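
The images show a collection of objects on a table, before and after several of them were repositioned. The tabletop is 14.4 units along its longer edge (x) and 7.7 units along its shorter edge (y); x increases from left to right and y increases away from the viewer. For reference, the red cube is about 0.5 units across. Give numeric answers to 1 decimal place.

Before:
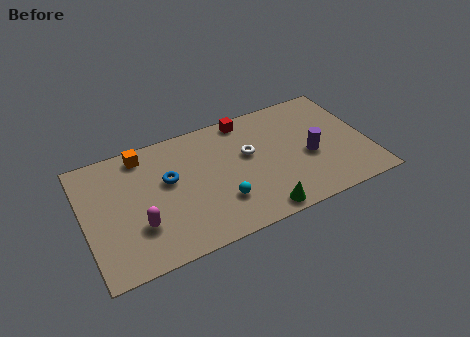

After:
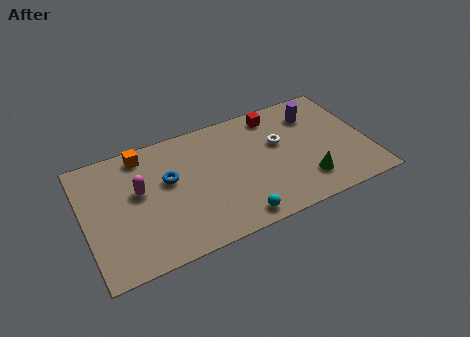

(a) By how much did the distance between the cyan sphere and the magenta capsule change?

+1.7

They were about 4.1 units apart before and 5.8 after — 1.7 units further apart.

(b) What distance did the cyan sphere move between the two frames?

1.4

From (6.7, 2.2) to (7.3, 0.9), the cyan sphere covered √(0.6² + 1.3²) ≈ 1.4 units.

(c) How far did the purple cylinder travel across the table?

2.7

The purple cylinder moved from about (11.4, 3.3) to (12.0, 5.9), a distance of √(0.6² + 2.6²) ≈ 2.7.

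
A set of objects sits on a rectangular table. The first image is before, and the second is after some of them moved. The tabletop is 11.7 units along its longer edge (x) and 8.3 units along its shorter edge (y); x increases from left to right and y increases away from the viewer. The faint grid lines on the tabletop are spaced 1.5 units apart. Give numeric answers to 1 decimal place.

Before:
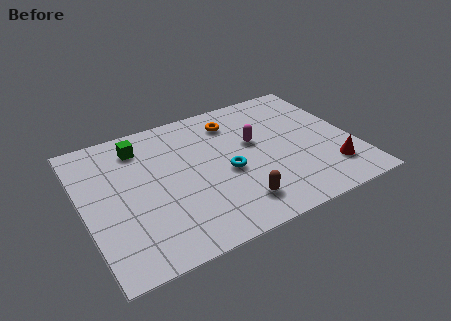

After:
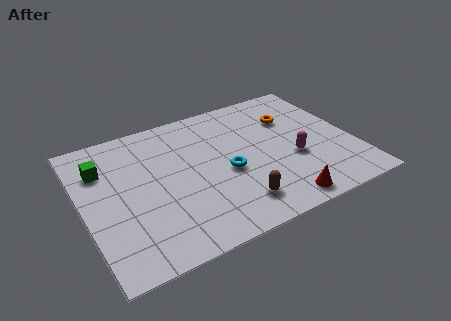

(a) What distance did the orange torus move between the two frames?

2.6

The orange torus moved from about (6.8, 6.6) to (9.3, 5.8), a distance of √(2.5² + 0.8²) ≈ 2.6.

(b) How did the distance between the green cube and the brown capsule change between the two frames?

+0.6

They were about 6.2 units apart before and 6.8 after — 0.6 units further apart.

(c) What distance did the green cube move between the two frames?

1.8

The green cube moved from about (2.7, 6.7) to (1.0, 6.0), a distance of √(1.7² + 0.7²) ≈ 1.8.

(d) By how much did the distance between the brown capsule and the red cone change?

-2.3

The distance was about 4.2 in the first image and 1.9 in the second, so they moved 2.3 units closer together.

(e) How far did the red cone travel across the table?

2.6

From (10.4, 1.9) to (8.0, 0.9), the red cone covered √(2.4² + 1.0²) ≈ 2.6 units.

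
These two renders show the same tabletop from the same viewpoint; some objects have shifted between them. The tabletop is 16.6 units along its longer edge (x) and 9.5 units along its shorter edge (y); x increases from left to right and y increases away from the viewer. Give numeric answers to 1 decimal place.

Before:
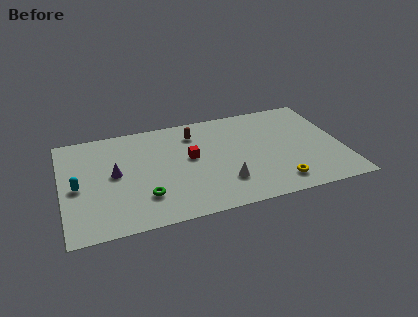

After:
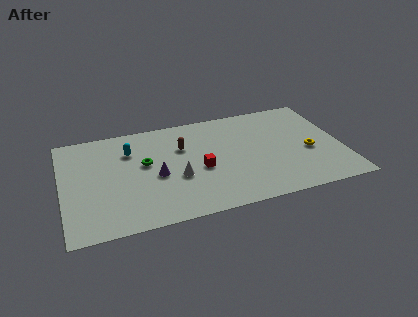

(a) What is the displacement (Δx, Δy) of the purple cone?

(2.4, -0.8)

The purple cone was at about (3.1, 5.0) and moved to about (5.5, 4.2).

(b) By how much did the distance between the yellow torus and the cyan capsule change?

-1.0

Before: roughly 11.9 units apart; after: 10.9. That's 1.0 units closer together.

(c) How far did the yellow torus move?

3.2

From (12.5, 1.6) to (14.6, 4.0), the yellow torus covered √(2.1² + 2.4²) ≈ 3.2 units.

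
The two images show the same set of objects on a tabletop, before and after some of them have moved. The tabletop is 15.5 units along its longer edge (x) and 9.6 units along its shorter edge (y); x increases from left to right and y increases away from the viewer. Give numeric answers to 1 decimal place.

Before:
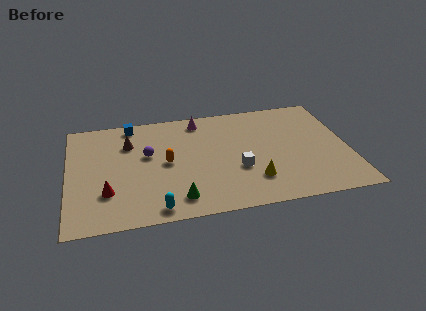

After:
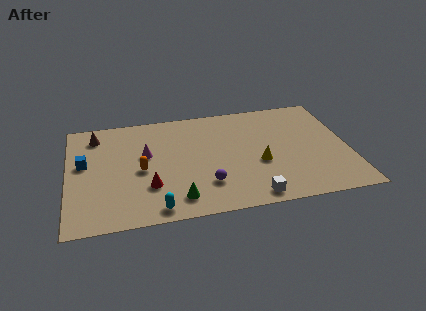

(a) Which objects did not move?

the cyan capsule and the green cone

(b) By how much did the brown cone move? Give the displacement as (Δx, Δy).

(-1.8, 1.0)

The brown cone was at about (3.4, 6.9) and moved to about (1.6, 7.9).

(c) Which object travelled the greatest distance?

the purple sphere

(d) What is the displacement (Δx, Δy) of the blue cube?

(-2.7, -3.1)

The blue cube started near (3.6, 8.6) and ended near (0.9, 5.5).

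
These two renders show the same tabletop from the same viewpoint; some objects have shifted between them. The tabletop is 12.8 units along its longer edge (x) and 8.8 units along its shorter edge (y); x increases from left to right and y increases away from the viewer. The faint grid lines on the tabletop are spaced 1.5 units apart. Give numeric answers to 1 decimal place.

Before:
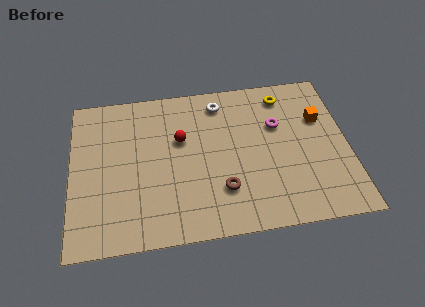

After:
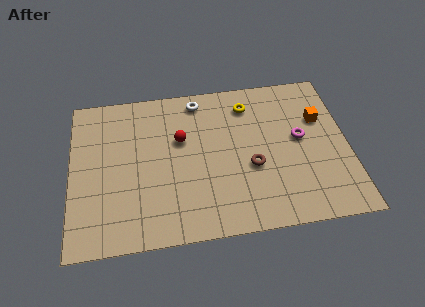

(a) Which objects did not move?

the orange cube and the red sphere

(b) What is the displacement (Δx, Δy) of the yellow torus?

(-1.7, -0.3)

From the two frames, the yellow torus sits at roughly (10.0, 7.4) before and (8.3, 7.1) after.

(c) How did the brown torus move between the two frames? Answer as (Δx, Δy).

(1.4, 1.1)

From the two frames, the brown torus sits at roughly (6.9, 2.4) before and (8.3, 3.5) after.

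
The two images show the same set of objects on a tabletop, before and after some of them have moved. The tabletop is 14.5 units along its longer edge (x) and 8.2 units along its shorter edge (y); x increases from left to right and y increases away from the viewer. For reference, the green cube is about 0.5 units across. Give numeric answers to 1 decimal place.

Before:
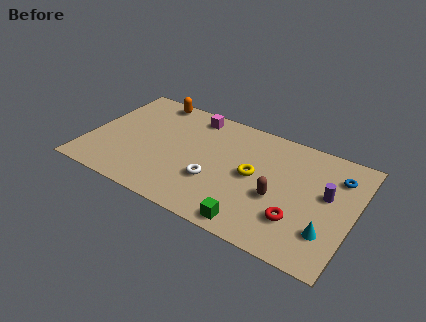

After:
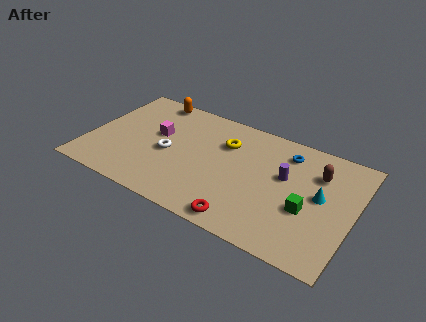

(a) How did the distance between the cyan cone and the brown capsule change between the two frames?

-1.5

Before: roughly 3.0 units apart; after: 1.5. That's 1.5 units closer together.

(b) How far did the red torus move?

3.0

The red torus moved from about (11.7, 2.3) to (9.0, 0.9), a distance of √(2.7² + 1.4²) ≈ 3.0.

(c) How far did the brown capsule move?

3.2

The brown capsule moved from about (10.5, 3.3) to (12.4, 5.9), a distance of √(1.9² + 2.6²) ≈ 3.2.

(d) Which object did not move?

the orange capsule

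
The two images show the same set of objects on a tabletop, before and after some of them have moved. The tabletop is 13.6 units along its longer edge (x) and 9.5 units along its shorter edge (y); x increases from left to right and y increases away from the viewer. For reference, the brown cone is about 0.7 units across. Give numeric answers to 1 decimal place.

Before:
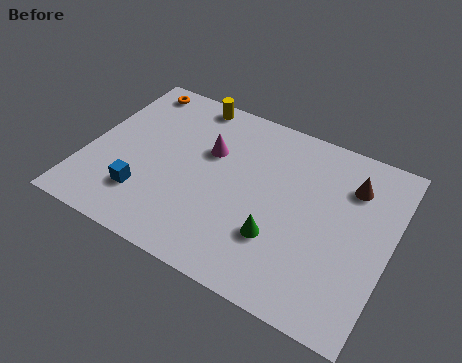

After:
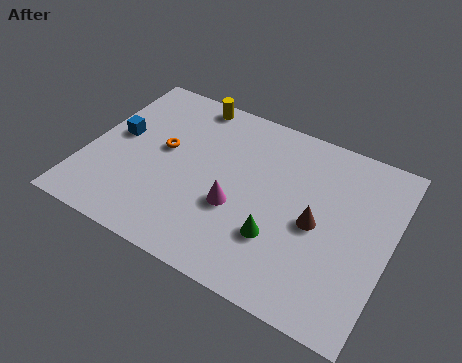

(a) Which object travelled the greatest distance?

the orange torus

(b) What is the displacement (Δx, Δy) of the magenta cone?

(1.6, -2.5)

From the two frames, the magenta cone sits at roughly (5.3, 6.1) before and (6.9, 3.6) after.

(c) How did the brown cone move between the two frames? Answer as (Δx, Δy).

(-1.2, -2.7)

The brown cone was at about (11.6, 7.1) and moved to about (10.4, 4.4).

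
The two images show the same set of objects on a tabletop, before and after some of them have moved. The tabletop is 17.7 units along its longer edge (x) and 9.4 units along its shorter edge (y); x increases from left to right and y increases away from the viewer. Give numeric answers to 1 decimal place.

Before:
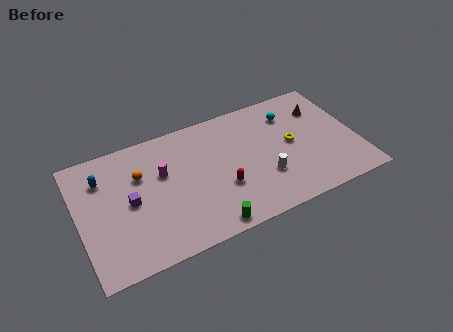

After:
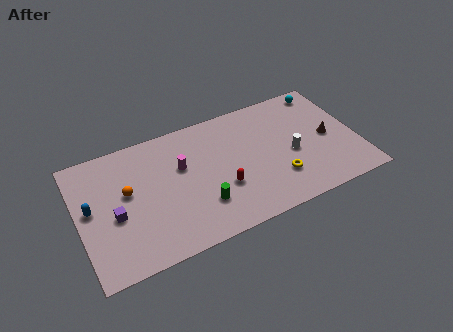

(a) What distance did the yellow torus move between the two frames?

2.6

The yellow torus moved from about (13.6, 4.9) to (12.4, 2.6), a distance of √(1.2² + 2.3²) ≈ 2.6.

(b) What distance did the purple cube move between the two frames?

1.2

The purple cube was near (3.2, 4.6) before and (2.2, 4.0) after, so it travelled √(1.0² + 0.6²) ≈ 1.2 units.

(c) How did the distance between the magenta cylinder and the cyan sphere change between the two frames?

+1.4

The distance was about 8.5 in the first image and 9.9 in the second, so they moved 1.4 units further apart.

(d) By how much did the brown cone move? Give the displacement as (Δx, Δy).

(0.1, -2.4)

The brown cone started near (15.8, 6.9) and ended near (15.9, 4.5).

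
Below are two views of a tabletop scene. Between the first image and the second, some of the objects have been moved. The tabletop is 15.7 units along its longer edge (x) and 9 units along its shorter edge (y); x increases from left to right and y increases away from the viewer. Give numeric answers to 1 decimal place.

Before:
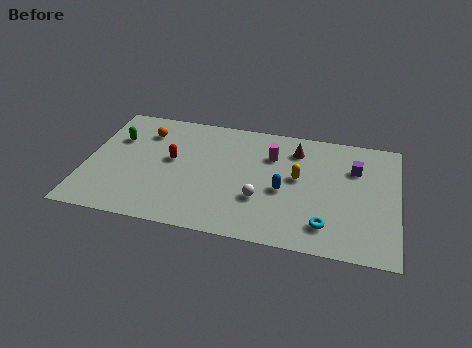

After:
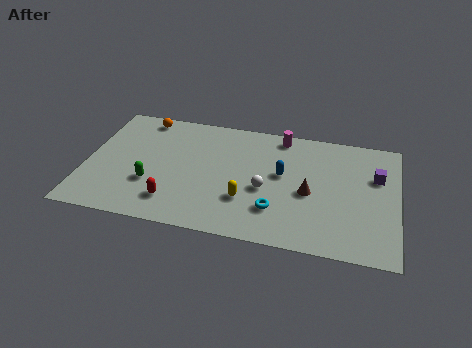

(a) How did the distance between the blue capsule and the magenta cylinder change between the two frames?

+0.3

The distance was about 2.6 in the first image and 2.9 in the second, so they moved 0.3 units further apart.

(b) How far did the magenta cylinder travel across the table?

1.6

The magenta cylinder was near (9.3, 6.4) before and (9.7, 8.0) after, so it travelled √(0.4² + 1.6²) ≈ 1.6 units.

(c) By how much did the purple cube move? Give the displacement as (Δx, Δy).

(1.1, -0.4)

From the two frames, the purple cube sits at roughly (13.5, 6.3) before and (14.6, 5.9) after.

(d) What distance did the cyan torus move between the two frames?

2.6

The cyan torus was near (12.2, 1.8) before and (9.7, 2.4) after, so it travelled √(2.5² + 0.6²) ≈ 2.6 units.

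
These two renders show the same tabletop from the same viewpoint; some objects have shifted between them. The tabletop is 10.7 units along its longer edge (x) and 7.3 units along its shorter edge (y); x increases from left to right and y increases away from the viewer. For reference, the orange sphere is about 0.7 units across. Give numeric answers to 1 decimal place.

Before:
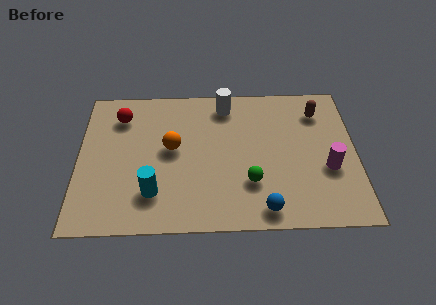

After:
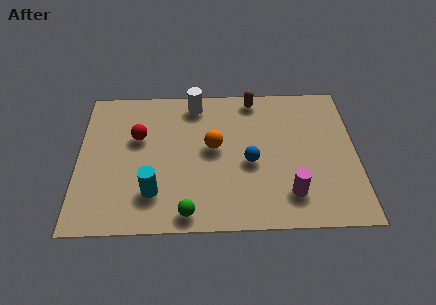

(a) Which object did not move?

the cyan cylinder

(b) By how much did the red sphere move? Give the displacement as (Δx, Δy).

(0.7, -1.1)

The red sphere started near (1.6, 5.7) and ended near (2.3, 4.6).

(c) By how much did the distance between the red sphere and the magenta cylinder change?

-2.0

The distance was about 8.5 in the first image and 6.5 in the second, so they moved 2.0 units closer together.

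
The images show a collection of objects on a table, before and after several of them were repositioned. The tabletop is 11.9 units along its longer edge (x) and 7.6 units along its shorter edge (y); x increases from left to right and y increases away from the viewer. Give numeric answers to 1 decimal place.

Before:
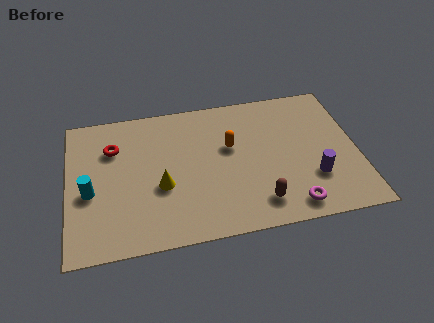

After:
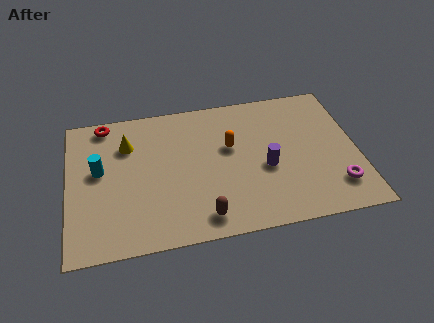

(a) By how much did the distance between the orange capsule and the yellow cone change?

+1.0

They were about 3.3 units apart before and 4.3 after — 1.0 units further apart.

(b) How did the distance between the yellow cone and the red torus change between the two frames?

-1.5

The distance was about 3.1 in the first image and 1.6 in the second, so they moved 1.5 units closer together.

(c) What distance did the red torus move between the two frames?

1.4

The red torus was near (1.9, 5.4) before and (1.6, 6.8) after, so it travelled √(0.3² + 1.4²) ≈ 1.4 units.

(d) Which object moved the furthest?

the yellow cone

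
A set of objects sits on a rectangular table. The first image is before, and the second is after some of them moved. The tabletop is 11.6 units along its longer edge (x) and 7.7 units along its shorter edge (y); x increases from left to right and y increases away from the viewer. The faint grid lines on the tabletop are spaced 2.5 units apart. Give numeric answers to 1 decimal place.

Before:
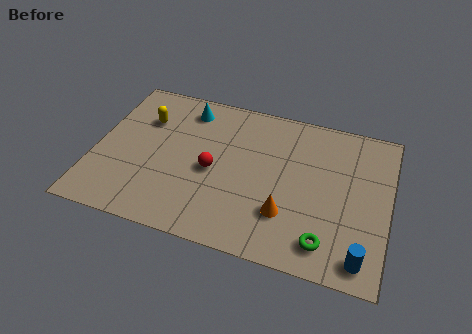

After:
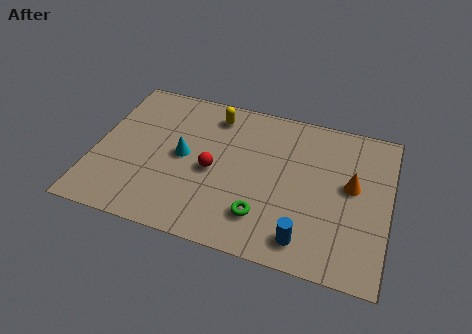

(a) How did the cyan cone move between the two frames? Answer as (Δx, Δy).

(0.1, -2.5)

The cyan cone was at about (3.4, 6.4) and moved to about (3.5, 3.9).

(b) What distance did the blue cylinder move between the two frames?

2.2

The blue cylinder was near (10.7, 1.0) before and (8.5, 1.2) after, so it travelled √(2.2² + 0.2²) ≈ 2.2 units.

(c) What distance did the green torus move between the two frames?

2.5

The green torus was near (9.3, 1.3) before and (6.8, 1.8) after, so it travelled √(2.5² + 0.5²) ≈ 2.5 units.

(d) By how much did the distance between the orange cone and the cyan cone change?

+0.6

The distance was about 6.0 in the first image and 6.6 in the second, so they moved 0.6 units further apart.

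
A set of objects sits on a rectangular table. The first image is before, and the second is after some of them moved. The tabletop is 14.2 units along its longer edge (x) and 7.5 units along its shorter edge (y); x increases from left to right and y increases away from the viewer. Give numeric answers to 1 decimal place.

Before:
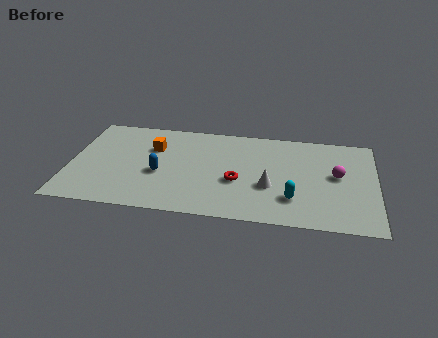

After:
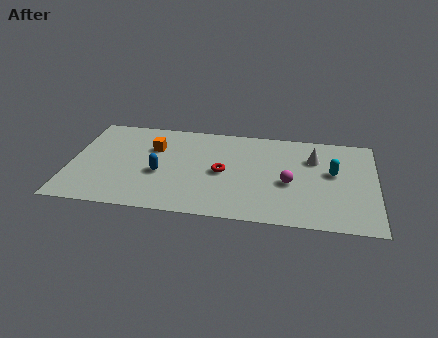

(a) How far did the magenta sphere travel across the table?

2.4

The magenta sphere moved from about (12.4, 4.1) to (10.2, 3.2), a distance of √(2.2² + 0.9²) ≈ 2.4.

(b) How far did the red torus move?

0.9

From (7.8, 3.0) to (7.1, 3.6), the red torus covered √(0.7² + 0.6²) ≈ 0.9 units.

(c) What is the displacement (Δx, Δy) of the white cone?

(2.0, 2.5)

The white cone started near (9.3, 2.8) and ended near (11.3, 5.3).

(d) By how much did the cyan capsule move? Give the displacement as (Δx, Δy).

(1.8, 2.3)

The cyan capsule started near (10.4, 2.0) and ended near (12.2, 4.3).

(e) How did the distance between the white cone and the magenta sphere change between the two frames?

-1.0

They were about 3.4 units apart before and 2.4 after — 1.0 units closer together.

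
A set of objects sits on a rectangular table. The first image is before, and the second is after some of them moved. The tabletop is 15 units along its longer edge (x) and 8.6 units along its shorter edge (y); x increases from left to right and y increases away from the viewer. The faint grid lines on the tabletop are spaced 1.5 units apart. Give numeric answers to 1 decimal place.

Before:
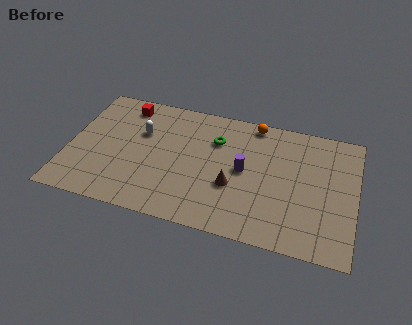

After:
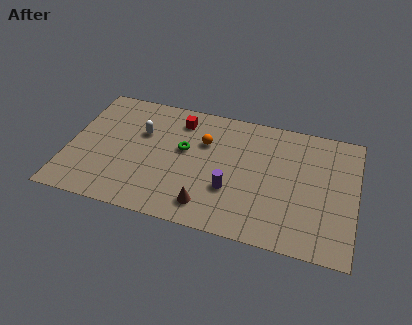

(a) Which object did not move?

the white capsule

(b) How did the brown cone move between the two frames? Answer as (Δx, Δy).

(-1.2, -1.7)

The brown cone was at about (8.7, 3.2) and moved to about (7.5, 1.5).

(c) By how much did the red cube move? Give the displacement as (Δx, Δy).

(2.9, -0.3)

From the two frames, the red cube sits at roughly (2.7, 7.3) before and (5.6, 7.0) after.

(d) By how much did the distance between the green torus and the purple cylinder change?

+1.0

The distance was about 2.3 in the first image and 3.3 in the second, so they moved 1.0 units further apart.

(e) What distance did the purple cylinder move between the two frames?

1.6

The purple cylinder moved from about (9.2, 4.4) to (8.6, 2.9), a distance of √(0.6² + 1.5²) ≈ 1.6.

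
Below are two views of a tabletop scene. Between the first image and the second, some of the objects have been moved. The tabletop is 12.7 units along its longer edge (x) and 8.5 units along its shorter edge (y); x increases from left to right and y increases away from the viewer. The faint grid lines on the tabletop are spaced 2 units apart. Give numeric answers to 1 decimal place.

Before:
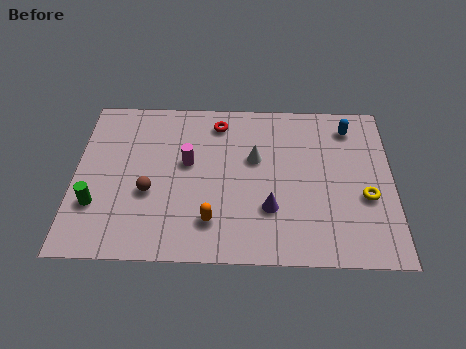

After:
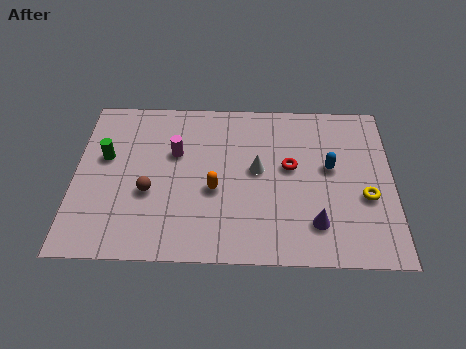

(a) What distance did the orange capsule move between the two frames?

1.6

The orange capsule moved from about (5.5, 1.9) to (5.6, 3.5), a distance of √(0.1² + 1.6²) ≈ 1.6.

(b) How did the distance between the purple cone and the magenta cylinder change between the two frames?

+2.6

The distance was about 4.0 in the first image and 6.6 in the second, so they moved 2.6 units further apart.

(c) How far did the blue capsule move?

2.3

From (11.0, 7.0) to (10.2, 4.8), the blue capsule covered √(0.8² + 2.2²) ≈ 2.3 units.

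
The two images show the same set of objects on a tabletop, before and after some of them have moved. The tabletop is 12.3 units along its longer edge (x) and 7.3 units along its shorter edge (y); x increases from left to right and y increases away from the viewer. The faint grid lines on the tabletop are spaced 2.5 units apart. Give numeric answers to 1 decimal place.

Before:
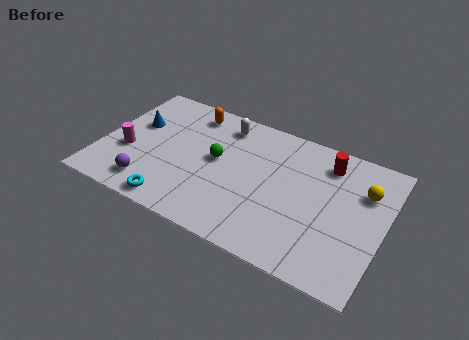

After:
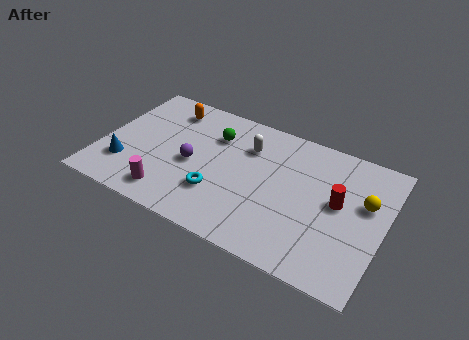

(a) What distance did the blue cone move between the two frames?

2.5

The blue cone was near (1.3, 4.5) before and (1.2, 2.0) after, so it travelled √(0.1² + 2.5²) ≈ 2.5 units.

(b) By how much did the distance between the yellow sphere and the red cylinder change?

-0.7

Before: roughly 1.9 units apart; after: 1.2. That's 0.7 units closer together.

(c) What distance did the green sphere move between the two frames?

1.3

From (5.0, 4.0) to (4.7, 5.3), the green sphere covered √(0.3² + 1.3²) ≈ 1.3 units.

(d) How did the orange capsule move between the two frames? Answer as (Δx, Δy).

(-1.0, -0.2)

From the two frames, the orange capsule sits at roughly (3.5, 6.2) before and (2.5, 6.0) after.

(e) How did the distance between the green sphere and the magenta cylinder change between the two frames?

+0.3

Before: roughly 4.0 units apart; after: 4.3. That's 0.3 units further apart.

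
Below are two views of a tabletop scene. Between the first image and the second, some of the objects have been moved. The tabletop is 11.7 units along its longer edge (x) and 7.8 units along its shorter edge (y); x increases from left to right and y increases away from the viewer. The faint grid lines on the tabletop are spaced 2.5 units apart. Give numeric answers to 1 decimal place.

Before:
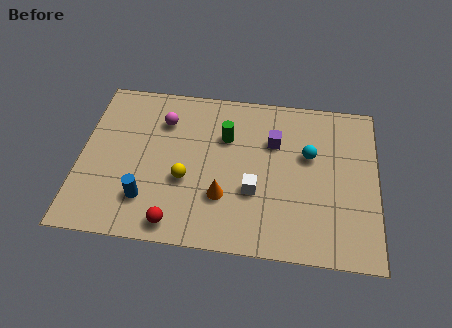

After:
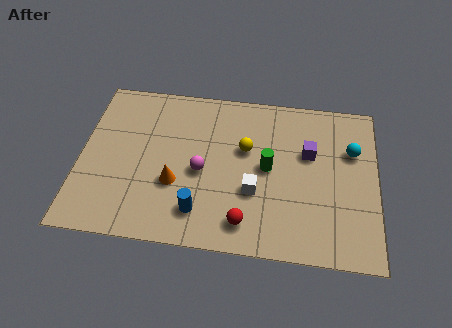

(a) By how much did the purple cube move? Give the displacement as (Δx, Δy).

(1.4, -0.4)

From the two frames, the purple cube sits at roughly (7.6, 5.3) before and (9.0, 4.9) after.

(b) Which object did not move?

the white cube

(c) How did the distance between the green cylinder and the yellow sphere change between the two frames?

-1.5

They were about 2.7 units apart before and 1.2 after — 1.5 units closer together.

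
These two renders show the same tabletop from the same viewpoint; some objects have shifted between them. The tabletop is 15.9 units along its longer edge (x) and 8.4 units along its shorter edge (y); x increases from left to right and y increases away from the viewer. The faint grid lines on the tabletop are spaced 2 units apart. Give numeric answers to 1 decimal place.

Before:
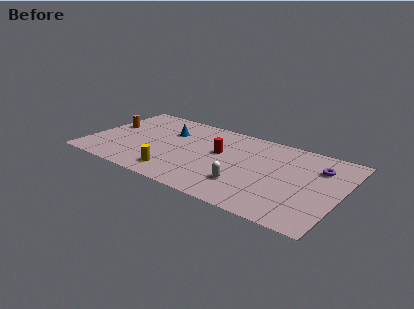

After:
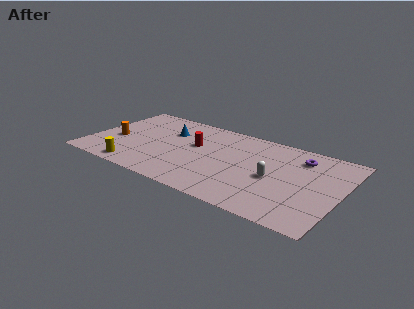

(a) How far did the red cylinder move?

1.6

The red cylinder was near (8.2, 4.9) before and (6.6, 5.0) after, so it travelled √(1.6² + 0.1²) ≈ 1.6 units.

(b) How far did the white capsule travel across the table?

2.2

The white capsule was near (10.2, 2.3) before and (11.8, 3.8) after, so it travelled √(1.6² + 1.5²) ≈ 2.2 units.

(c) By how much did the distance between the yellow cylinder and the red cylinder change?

+1.0

They were about 4.1 units apart before and 5.1 after — 1.0 units further apart.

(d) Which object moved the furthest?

the yellow cylinder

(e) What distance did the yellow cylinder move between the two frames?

2.5

The yellow cylinder moved from about (5.9, 1.5) to (3.4, 1.0), a distance of √(2.5² + 0.5²) ≈ 2.5.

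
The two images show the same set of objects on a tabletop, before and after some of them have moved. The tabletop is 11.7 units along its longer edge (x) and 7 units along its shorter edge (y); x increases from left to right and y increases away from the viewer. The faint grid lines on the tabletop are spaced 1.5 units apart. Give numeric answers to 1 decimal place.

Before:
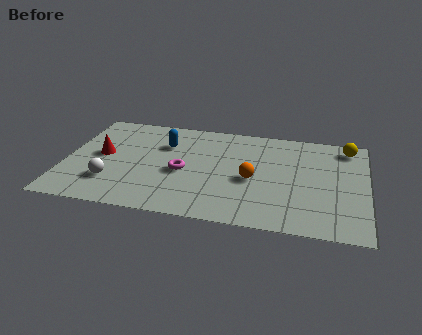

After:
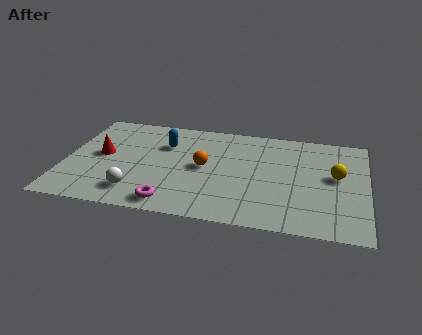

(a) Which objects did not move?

the red cone and the blue capsule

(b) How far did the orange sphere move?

2.0

The orange sphere moved from about (7.3, 3.1) to (5.4, 3.6), a distance of √(1.9² + 0.5²) ≈ 2.0.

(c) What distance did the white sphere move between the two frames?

1.1

From (1.9, 1.9) to (2.9, 1.4), the white sphere covered √(1.0² + 0.5²) ≈ 1.1 units.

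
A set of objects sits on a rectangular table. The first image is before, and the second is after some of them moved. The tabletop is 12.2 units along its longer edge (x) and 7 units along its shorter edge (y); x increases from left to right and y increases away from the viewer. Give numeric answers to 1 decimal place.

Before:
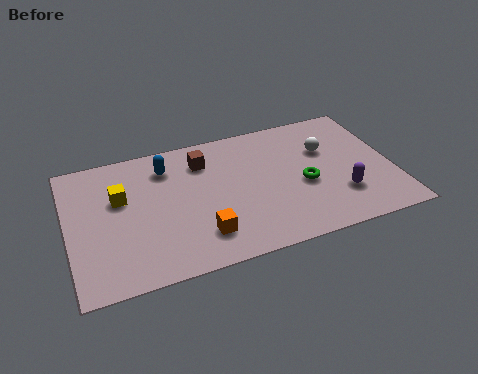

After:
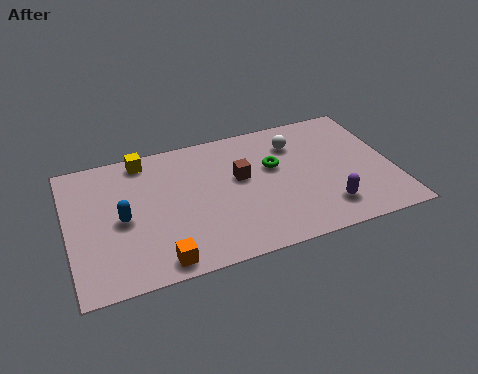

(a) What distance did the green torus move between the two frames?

1.6

From (8.8, 3.0) to (7.8, 4.3), the green torus covered √(1.0² + 1.3²) ≈ 1.6 units.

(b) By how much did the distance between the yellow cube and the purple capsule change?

-0.4

Before: roughly 8.4 units apart; after: 8.0. That's 0.4 units closer together.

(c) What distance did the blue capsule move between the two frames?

2.8

From (3.8, 5.5) to (2.0, 3.3), the blue capsule covered √(1.8² + 2.2²) ≈ 2.8 units.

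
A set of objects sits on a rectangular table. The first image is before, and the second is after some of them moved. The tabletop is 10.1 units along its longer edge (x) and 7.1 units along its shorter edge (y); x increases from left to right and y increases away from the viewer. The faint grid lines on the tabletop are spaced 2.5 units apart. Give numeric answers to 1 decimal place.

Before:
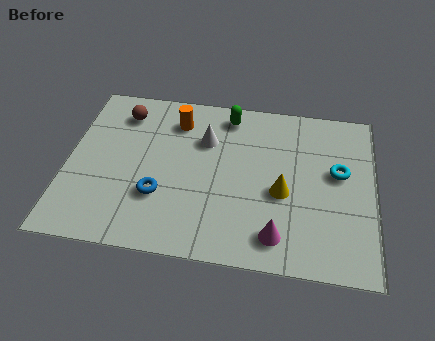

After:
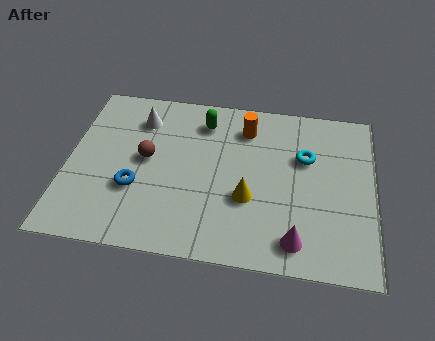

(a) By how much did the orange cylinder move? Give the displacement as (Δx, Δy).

(2.3, 0.0)

From the two frames, the orange cylinder sits at roughly (3.5, 5.6) before and (5.8, 5.6) after.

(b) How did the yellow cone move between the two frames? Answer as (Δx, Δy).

(-1.1, -0.4)

From the two frames, the yellow cone sits at roughly (7.1, 3.0) before and (6.0, 2.6) after.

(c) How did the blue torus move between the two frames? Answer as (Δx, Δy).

(-0.8, 0.2)

The blue torus was at about (3.1, 2.3) and moved to about (2.3, 2.5).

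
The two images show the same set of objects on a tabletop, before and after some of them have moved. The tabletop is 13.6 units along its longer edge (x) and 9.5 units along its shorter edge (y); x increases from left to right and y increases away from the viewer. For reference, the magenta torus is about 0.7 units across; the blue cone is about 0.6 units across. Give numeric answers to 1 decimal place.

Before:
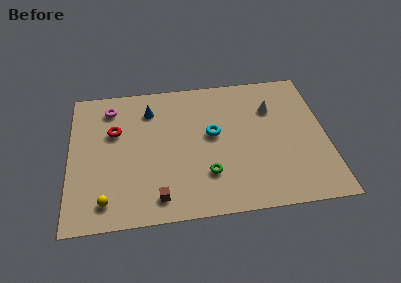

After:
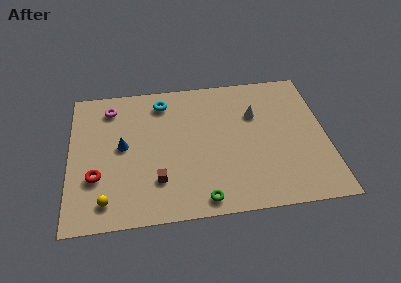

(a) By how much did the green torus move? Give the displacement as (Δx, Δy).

(-0.3, -1.6)

The green torus was at about (7.2, 2.6) and moved to about (6.9, 1.0).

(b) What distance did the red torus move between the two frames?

3.2

The red torus moved from about (2.4, 6.1) to (1.4, 3.1), a distance of √(1.0² + 3.0²) ≈ 3.2.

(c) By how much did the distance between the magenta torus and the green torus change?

+1.1

Before: roughly 7.2 units apart; after: 8.3. That's 1.1 units further apart.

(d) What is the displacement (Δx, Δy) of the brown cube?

(0.0, 1.1)

The brown cube was at about (4.6, 1.4) and moved to about (4.6, 2.5).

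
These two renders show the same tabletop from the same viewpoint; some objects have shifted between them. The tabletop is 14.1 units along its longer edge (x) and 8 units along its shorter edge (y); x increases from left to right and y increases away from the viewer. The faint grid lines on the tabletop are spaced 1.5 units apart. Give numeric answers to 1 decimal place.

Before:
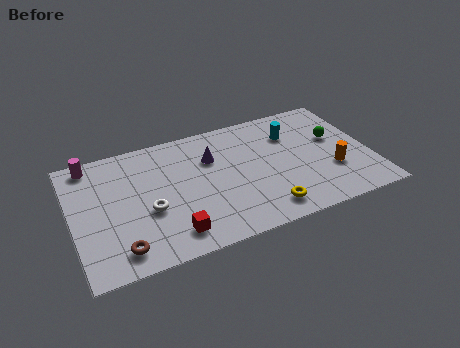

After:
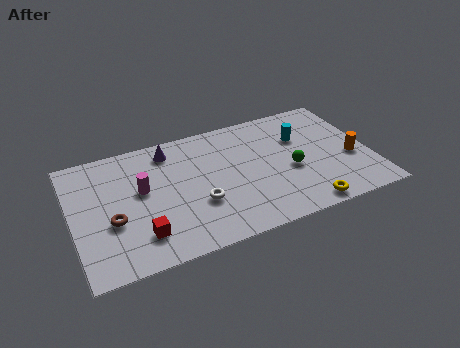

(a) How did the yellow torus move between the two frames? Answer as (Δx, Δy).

(1.8, -0.5)

From the two frames, the yellow torus sits at roughly (8.8, 1.3) before and (10.6, 0.8) after.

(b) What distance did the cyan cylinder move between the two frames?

0.6

The cyan cylinder was near (10.6, 5.8) before and (11.0, 5.4) after, so it travelled √(0.4² + 0.4²) ≈ 0.6 units.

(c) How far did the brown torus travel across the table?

1.8

The brown torus moved from about (2.0, 1.3) to (1.8, 3.1), a distance of √(0.2² + 1.8²) ≈ 1.8.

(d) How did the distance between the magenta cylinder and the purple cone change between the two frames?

-3.2

They were about 5.8 units apart before and 2.6 after — 3.2 units closer together.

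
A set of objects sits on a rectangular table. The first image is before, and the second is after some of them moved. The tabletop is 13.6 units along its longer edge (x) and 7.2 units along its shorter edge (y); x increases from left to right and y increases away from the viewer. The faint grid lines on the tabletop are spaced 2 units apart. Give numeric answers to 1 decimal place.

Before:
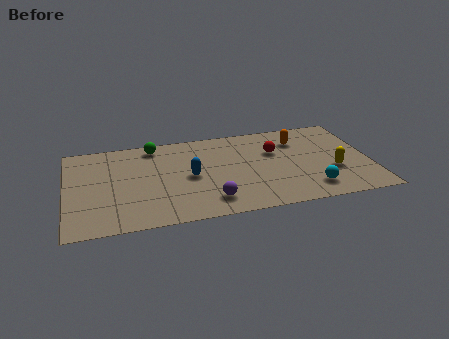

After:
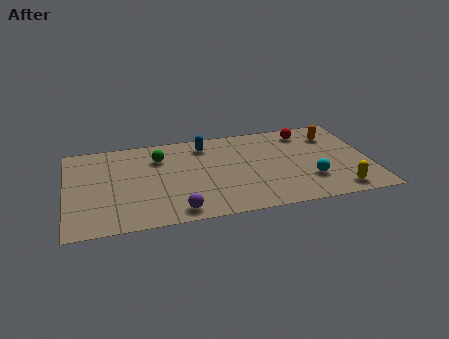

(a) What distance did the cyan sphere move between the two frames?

0.7

The cyan sphere was near (10.8, 1.4) before and (10.8, 2.1) after, so it travelled √(0.0² + 0.7²) ≈ 0.7 units.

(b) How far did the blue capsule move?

2.5

The blue capsule moved from about (5.5, 3.5) to (6.3, 5.9), a distance of √(0.8² + 2.4²) ≈ 2.5.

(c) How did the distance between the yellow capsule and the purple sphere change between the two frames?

+1.5

They were about 5.7 units apart before and 7.2 after — 1.5 units further apart.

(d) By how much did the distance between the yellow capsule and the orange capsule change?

+1.4

They were about 3.1 units apart before and 4.5 after — 1.4 units further apart.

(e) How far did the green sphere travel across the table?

1.0

The green sphere was near (4.0, 6.3) before and (4.2, 5.3) after, so it travelled √(0.2² + 1.0²) ≈ 1.0 units.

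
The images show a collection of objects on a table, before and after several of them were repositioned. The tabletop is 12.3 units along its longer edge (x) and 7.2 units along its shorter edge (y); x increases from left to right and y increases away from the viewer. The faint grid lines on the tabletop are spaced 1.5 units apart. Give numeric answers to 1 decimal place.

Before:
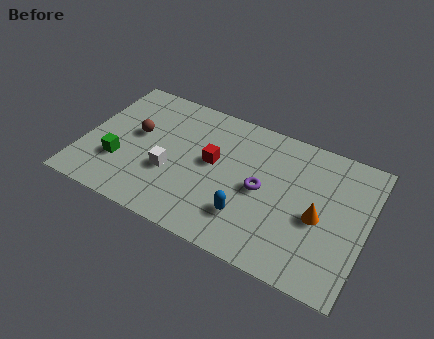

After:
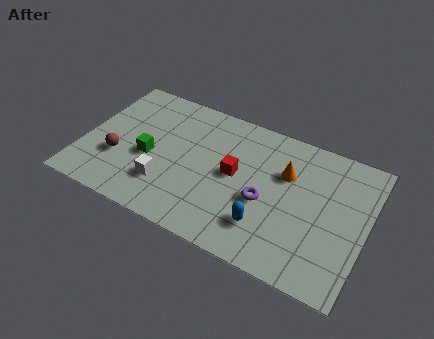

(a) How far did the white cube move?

0.7

The white cube was near (3.9, 2.7) before and (3.8, 2.0) after, so it travelled √(0.1² + 0.7²) ≈ 0.7 units.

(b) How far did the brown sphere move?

1.7

The brown sphere was near (2.2, 4.1) before and (1.6, 2.5) after, so it travelled √(0.6² + 1.6²) ≈ 1.7 units.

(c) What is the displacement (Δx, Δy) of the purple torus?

(0.2, -0.5)

The purple torus was at about (7.8, 3.5) and moved to about (8.0, 3.0).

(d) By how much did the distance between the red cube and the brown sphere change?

+1.8

Before: roughly 3.4 units apart; after: 5.2. That's 1.8 units further apart.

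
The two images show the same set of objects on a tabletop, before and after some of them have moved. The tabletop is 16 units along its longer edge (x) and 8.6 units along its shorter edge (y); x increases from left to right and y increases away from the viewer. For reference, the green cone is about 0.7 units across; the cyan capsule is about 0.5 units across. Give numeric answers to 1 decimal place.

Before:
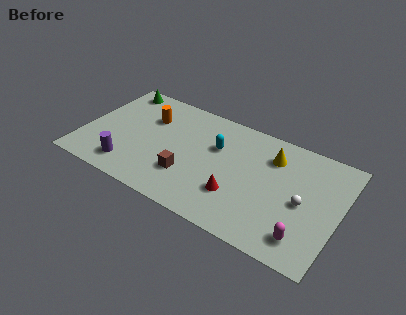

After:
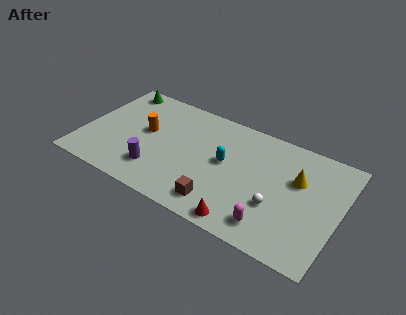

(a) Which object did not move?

the green cone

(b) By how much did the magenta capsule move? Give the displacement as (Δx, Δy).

(-2.0, -0.1)

The magenta capsule was at about (14.2, 1.6) and moved to about (12.2, 1.5).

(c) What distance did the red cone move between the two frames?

1.8

From (9.9, 2.6) to (10.6, 0.9), the red cone covered √(0.7² + 1.7²) ≈ 1.8 units.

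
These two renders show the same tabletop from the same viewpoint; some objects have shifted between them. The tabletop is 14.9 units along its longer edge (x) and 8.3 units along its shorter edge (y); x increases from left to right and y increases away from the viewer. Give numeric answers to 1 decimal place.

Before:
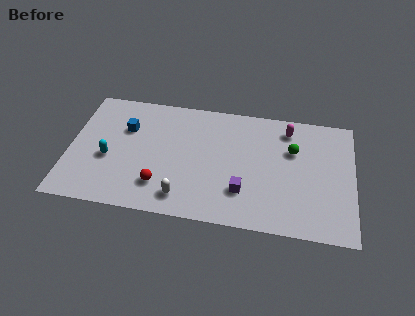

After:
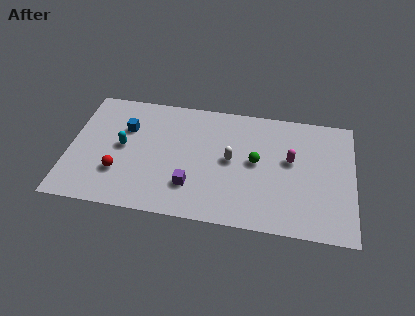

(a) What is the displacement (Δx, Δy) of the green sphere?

(-1.9, -1.1)

From the two frames, the green sphere sits at roughly (11.7, 5.5) before and (9.8, 4.4) after.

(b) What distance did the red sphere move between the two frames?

2.3

The red sphere was near (4.9, 2.0) before and (2.7, 2.5) after, so it travelled √(2.2² + 0.5²) ≈ 2.3 units.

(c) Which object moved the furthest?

the white capsule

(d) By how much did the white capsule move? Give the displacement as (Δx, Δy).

(2.4, 2.9)

From the two frames, the white capsule sits at roughly (6.1, 1.4) before and (8.5, 4.3) after.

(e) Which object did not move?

the blue cube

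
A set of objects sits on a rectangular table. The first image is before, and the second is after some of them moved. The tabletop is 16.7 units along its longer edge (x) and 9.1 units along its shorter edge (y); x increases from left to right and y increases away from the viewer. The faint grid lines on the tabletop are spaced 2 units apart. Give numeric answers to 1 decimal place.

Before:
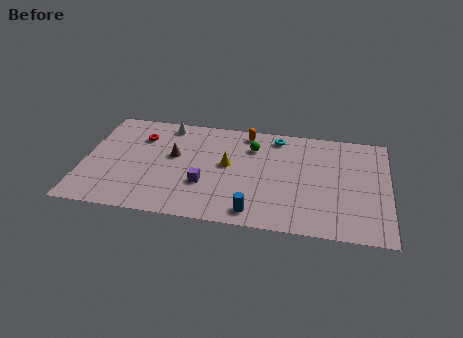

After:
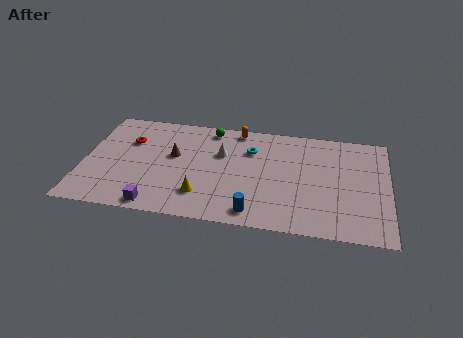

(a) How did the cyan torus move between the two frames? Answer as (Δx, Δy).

(-1.4, -1.4)

From the two frames, the cyan torus sits at roughly (10.5, 7.9) before and (9.1, 6.5) after.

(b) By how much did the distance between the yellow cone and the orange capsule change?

+3.1

They were about 3.1 units apart before and 6.2 after — 3.1 units further apart.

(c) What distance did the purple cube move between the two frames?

3.3

The purple cube was near (6.7, 3.1) before and (4.2, 0.9) after, so it travelled √(2.5² + 2.2²) ≈ 3.3 units.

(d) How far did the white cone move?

3.7

The white cone moved from about (4.4, 8.0) to (7.5, 5.9), a distance of √(3.1² + 2.1²) ≈ 3.7.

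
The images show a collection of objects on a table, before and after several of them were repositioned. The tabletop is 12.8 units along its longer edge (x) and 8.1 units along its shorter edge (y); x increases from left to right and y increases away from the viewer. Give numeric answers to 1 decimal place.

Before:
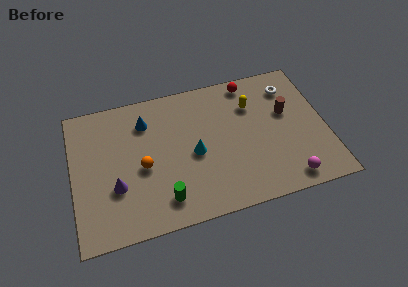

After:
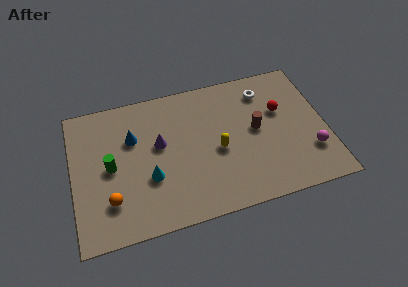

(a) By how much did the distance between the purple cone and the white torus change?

-4.0

Before: roughly 9.8 units apart; after: 5.8. That's 4.0 units closer together.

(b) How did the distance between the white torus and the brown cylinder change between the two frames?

+0.8

The distance was about 1.5 in the first image and 2.3 in the second, so they moved 0.8 units further apart.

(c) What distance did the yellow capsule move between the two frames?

2.9

The yellow capsule was near (9.2, 5.8) before and (7.3, 3.6) after, so it travelled √(1.9² + 2.2²) ≈ 2.9 units.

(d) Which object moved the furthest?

the green cylinder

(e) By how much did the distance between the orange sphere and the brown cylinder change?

+0.3

Before: roughly 7.5 units apart; after: 7.8. That's 0.3 units further apart.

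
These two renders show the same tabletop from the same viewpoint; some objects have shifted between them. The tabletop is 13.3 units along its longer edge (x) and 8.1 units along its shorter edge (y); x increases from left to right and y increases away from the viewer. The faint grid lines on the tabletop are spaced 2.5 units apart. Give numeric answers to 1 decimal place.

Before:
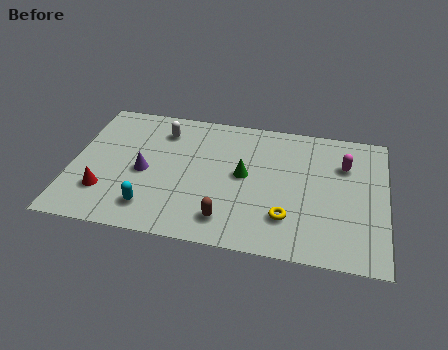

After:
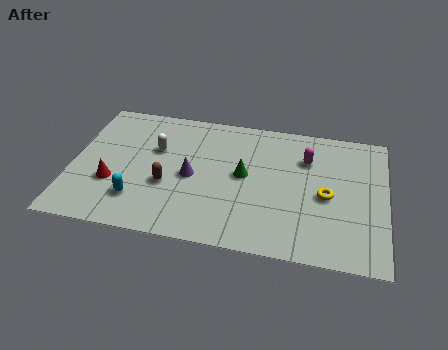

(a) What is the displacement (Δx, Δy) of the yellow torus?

(1.6, 1.6)

The yellow torus was at about (9.2, 2.1) and moved to about (10.8, 3.7).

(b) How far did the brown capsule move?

3.1

The brown capsule was near (6.7, 1.5) before and (4.1, 3.1) after, so it travelled √(2.6² + 1.6²) ≈ 3.1 units.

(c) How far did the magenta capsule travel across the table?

1.6

From (11.5, 5.7) to (9.9, 5.8), the magenta capsule covered √(1.6² + 0.1²) ≈ 1.6 units.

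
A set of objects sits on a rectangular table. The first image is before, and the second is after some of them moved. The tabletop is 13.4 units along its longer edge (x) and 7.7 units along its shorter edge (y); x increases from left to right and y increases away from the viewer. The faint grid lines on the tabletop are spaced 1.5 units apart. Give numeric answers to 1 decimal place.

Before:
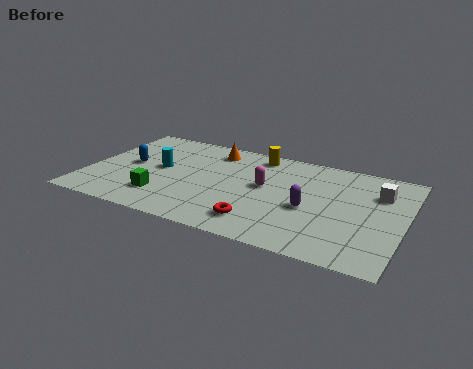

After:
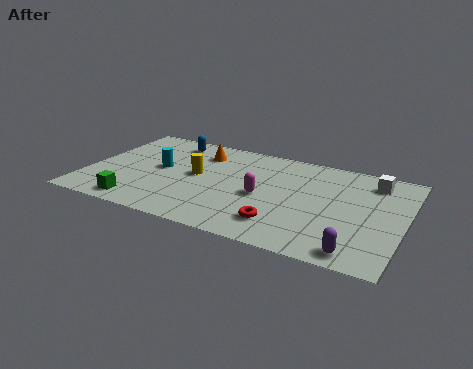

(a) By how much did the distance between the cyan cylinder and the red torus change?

+0.7

Before: roughly 5.3 units apart; after: 6.0. That's 0.7 units further apart.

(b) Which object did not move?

the cyan cylinder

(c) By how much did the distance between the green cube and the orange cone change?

+0.6

Before: roughly 4.8 units apart; after: 5.4. That's 0.6 units further apart.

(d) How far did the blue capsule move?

2.9

The blue capsule moved from about (1.7, 4.0) to (3.1, 6.5), a distance of √(1.4² + 2.5²) ≈ 2.9.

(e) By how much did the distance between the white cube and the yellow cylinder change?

+2.2

The distance was about 5.4 in the first image and 7.6 in the second, so they moved 2.2 units further apart.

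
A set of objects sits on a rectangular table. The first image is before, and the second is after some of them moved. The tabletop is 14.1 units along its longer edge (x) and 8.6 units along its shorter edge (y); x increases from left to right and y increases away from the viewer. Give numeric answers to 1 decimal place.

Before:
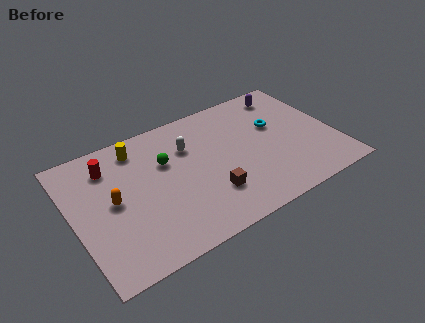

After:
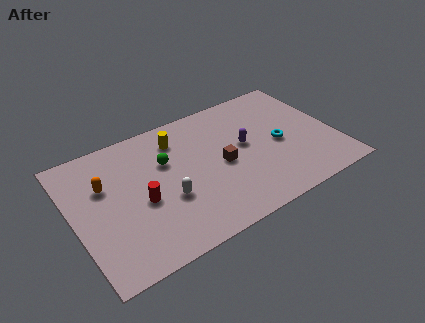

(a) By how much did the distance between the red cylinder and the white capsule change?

-2.9

Before: roughly 4.3 units apart; after: 1.4. That's 2.9 units closer together.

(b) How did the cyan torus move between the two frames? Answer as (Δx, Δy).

(0.0, -1.3)

The cyan torus started near (11.1, 5.3) and ended near (11.1, 4.0).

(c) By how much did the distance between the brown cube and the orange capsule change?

+1.0

The distance was about 5.3 in the first image and 6.3 in the second, so they moved 1.0 units further apart.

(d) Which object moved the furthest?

the purple capsule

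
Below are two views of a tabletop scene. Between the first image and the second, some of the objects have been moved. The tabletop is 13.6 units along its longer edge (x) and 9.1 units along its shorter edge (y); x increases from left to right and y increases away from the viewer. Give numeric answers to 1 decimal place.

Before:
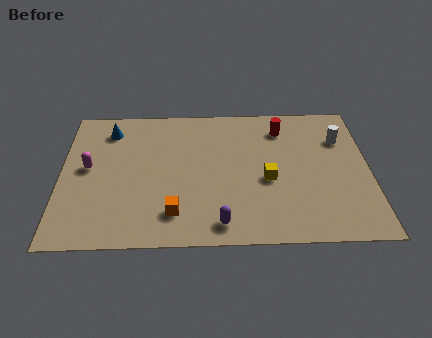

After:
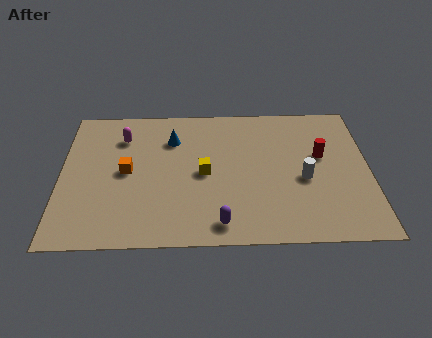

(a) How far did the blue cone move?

2.9

From (2.1, 7.4) to (4.9, 6.7), the blue cone covered √(2.8² + 0.7²) ≈ 2.9 units.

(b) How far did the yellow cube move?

2.8

The yellow cube was near (9.1, 3.9) before and (6.3, 4.4) after, so it travelled √(2.8² + 0.5²) ≈ 2.8 units.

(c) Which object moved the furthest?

the orange cube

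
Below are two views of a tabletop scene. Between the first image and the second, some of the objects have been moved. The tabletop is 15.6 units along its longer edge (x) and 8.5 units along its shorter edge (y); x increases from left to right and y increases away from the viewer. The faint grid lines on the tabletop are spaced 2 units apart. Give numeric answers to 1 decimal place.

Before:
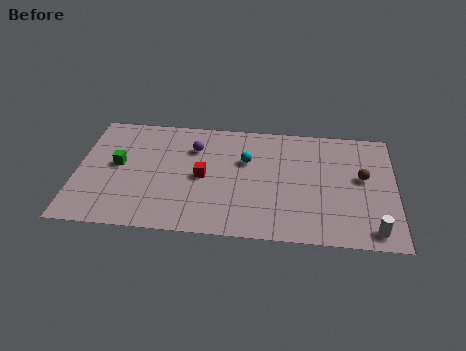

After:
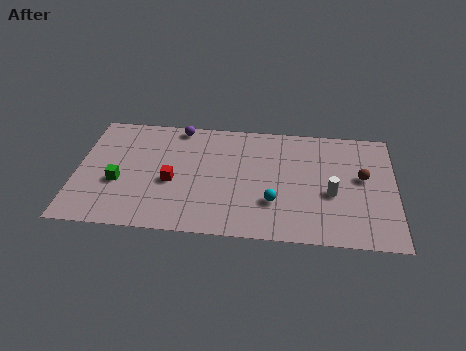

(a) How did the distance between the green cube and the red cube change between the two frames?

-1.6

Before: roughly 4.2 units apart; after: 2.6. That's 1.6 units closer together.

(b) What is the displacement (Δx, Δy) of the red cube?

(-1.5, -0.5)

The red cube was at about (6.2, 4.1) and moved to about (4.7, 3.6).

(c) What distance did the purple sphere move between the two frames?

1.7

The purple sphere moved from about (5.7, 6.2) to (4.9, 7.7), a distance of √(0.8² + 1.5²) ≈ 1.7.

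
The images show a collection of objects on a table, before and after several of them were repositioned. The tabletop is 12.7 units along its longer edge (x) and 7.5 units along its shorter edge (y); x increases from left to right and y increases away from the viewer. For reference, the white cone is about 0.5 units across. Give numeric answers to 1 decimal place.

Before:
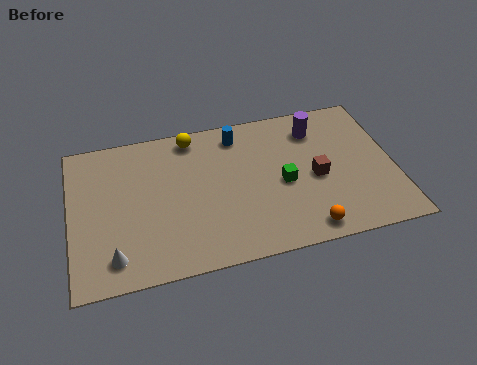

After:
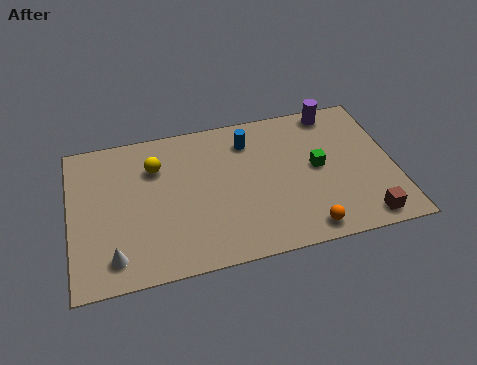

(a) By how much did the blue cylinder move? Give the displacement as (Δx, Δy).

(0.4, -0.4)

The blue cylinder started near (6.7, 6.3) and ended near (7.1, 5.9).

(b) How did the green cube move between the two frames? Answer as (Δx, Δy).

(1.4, 0.5)

From the two frames, the green cube sits at roughly (8.3, 3.4) before and (9.7, 3.9) after.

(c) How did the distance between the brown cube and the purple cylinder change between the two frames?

+3.3

The distance was about 2.5 in the first image and 5.8 in the second, so they moved 3.3 units further apart.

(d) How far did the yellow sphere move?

1.9

From (4.9, 6.6) to (3.4, 5.4), the yellow sphere covered √(1.5² + 1.2²) ≈ 1.9 units.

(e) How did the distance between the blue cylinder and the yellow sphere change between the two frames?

+1.9

The distance was about 1.8 in the first image and 3.7 in the second, so they moved 1.9 units further apart.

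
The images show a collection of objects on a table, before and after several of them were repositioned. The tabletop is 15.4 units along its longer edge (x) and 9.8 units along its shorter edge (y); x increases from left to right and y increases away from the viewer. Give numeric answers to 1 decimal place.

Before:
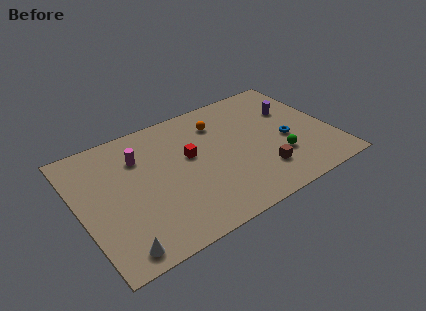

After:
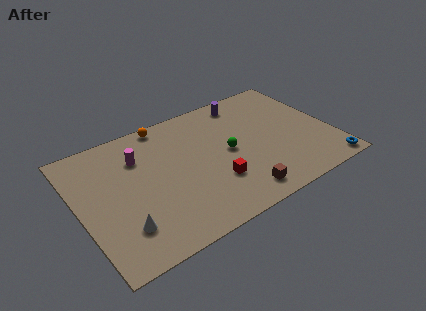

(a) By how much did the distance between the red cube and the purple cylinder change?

-0.4

The distance was about 6.6 in the first image and 6.2 in the second, so they moved 0.4 units closer together.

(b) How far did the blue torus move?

3.9

The blue torus moved from about (12.6, 4.2) to (14.6, 0.9), a distance of √(2.0² + 3.3²) ≈ 3.9.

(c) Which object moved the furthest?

the blue torus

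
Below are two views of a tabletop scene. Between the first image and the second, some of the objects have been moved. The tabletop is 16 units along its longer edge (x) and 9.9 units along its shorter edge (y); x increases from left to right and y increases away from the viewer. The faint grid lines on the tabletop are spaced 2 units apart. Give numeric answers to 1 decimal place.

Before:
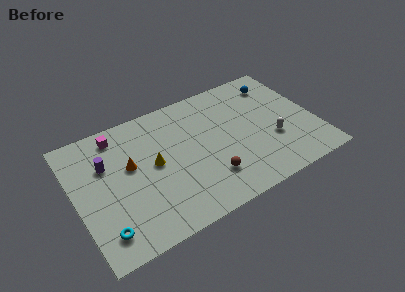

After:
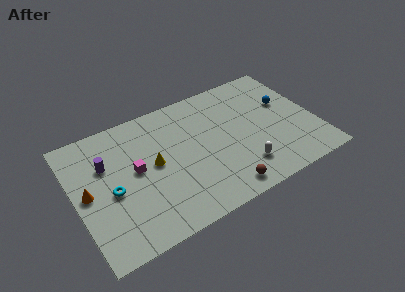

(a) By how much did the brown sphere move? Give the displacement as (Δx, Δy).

(0.7, -1.3)

The brown sphere started near (8.5, 2.5) and ended near (9.2, 1.2).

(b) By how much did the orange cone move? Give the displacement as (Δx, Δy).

(-2.9, -0.8)

From the two frames, the orange cone sits at roughly (3.7, 5.8) before and (0.8, 5.0) after.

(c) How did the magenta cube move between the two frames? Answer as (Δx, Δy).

(0.8, -3.2)

The magenta cube was at about (3.2, 8.5) and moved to about (4.0, 5.3).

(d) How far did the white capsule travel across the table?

2.6

The white capsule moved from about (13.0, 3.5) to (10.7, 2.2), a distance of √(2.3² + 1.3²) ≈ 2.6.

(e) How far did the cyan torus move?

2.8

From (1.4, 1.8) to (2.3, 4.4), the cyan torus covered √(0.9² + 2.6²) ≈ 2.8 units.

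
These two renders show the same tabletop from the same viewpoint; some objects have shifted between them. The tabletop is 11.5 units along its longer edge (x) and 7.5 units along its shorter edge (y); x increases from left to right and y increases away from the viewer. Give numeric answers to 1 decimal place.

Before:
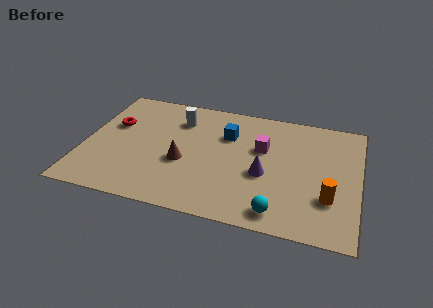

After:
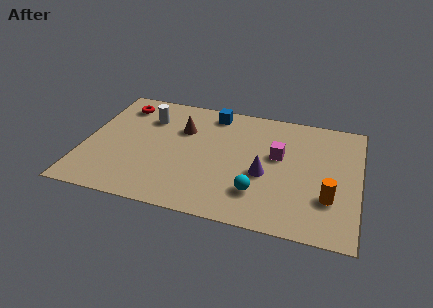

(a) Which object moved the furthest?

the brown cone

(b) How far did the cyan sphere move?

1.3

The cyan sphere moved from about (8.3, 1.0) to (7.4, 1.9), a distance of √(0.9² + 0.9²) ≈ 1.3.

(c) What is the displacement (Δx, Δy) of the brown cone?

(-0.2, 2.1)

The brown cone was at about (4.2, 3.0) and moved to about (4.0, 5.1).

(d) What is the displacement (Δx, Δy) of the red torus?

(0.2, 1.4)

The red torus started near (1.1, 4.7) and ended near (1.3, 6.1).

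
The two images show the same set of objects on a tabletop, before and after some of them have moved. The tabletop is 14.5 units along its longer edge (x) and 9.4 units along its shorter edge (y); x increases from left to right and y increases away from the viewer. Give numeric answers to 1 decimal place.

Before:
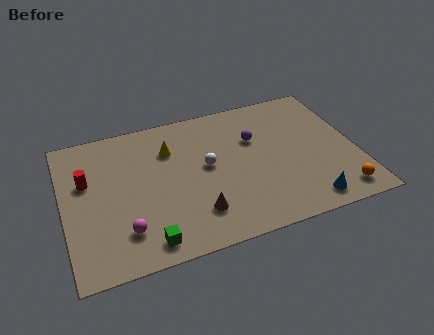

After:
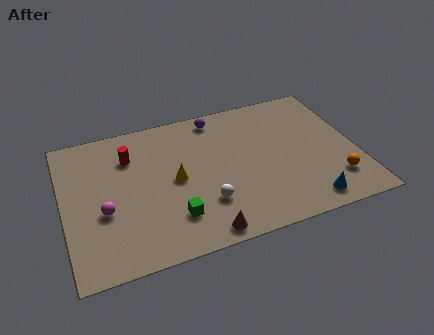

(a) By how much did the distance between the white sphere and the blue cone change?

-0.9

Before: roughly 6.0 units apart; after: 5.1. That's 0.9 units closer together.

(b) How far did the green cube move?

1.8

The green cube moved from about (3.8, 1.2) to (5.2, 2.3), a distance of √(1.4² + 1.1²) ≈ 1.8.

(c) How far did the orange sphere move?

0.9

The orange sphere moved from about (13.3, 1.3) to (13.2, 2.2), a distance of √(0.1² + 0.9²) ≈ 0.9.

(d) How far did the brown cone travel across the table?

1.3

From (6.3, 2.2) to (6.5, 0.9), the brown cone covered √(0.2² + 1.3²) ≈ 1.3 units.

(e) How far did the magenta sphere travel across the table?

1.7

The magenta sphere moved from about (2.8, 2.2) to (1.9, 3.7), a distance of √(0.9² + 1.5²) ≈ 1.7.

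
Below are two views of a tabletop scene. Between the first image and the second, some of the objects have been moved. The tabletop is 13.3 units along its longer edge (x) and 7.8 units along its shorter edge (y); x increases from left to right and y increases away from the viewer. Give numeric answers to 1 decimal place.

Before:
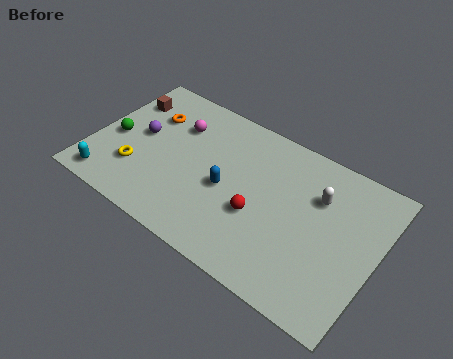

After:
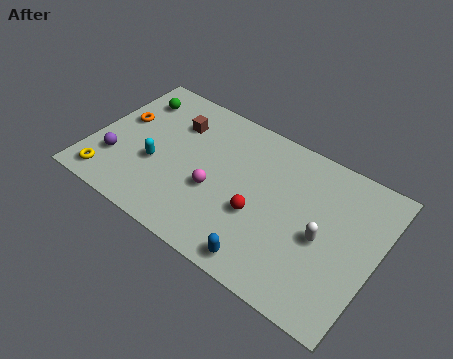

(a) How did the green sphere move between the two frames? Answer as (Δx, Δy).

(0.4, 2.6)

From the two frames, the green sphere sits at roughly (1.0, 3.5) before and (1.4, 6.1) after.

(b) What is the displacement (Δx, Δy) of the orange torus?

(-1.2, -0.9)

The orange torus started near (2.3, 5.5) and ended near (1.1, 4.6).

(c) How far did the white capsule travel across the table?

2.0

From (10.4, 5.4) to (10.9, 3.5), the white capsule covered √(0.5² + 1.9²) ≈ 2.0 units.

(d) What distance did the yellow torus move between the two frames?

1.6

From (2.3, 2.3) to (1.2, 1.1), the yellow torus covered √(1.1² + 1.2²) ≈ 1.6 units.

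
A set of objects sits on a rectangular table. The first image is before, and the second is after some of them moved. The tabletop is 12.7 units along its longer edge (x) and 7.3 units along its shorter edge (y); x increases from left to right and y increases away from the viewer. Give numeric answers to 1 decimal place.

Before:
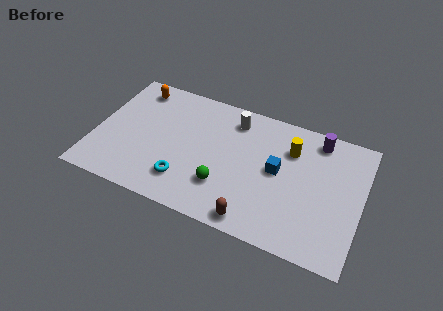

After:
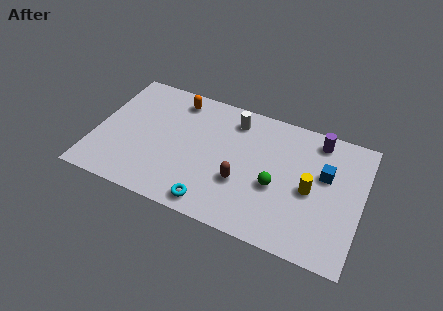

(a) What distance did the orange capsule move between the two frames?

2.0

The orange capsule was near (1.6, 6.2) before and (3.6, 6.2) after, so it travelled √(2.0² + 0.0²) ≈ 2.0 units.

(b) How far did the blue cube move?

2.3

The blue cube was near (8.7, 3.9) before and (10.9, 4.5) after, so it travelled √(2.2² + 0.6²) ≈ 2.3 units.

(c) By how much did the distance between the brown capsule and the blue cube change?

+1.0

They were about 3.2 units apart before and 4.2 after — 1.0 units further apart.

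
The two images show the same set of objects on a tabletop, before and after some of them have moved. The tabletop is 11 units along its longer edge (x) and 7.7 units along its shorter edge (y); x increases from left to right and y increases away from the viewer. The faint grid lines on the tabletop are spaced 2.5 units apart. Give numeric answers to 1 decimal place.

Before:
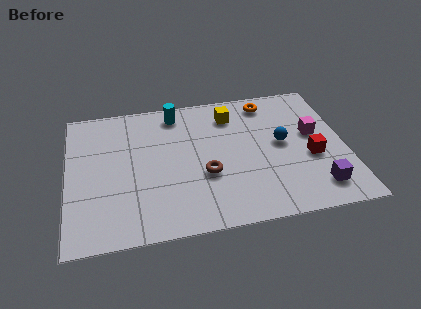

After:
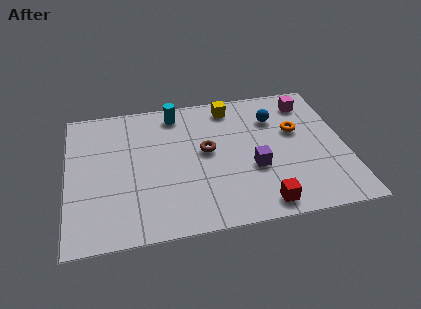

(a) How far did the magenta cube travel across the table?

1.9

The magenta cube was near (9.8, 4.4) before and (9.7, 6.3) after, so it travelled √(0.1² + 1.9²) ≈ 1.9 units.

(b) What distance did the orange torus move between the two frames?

2.1

The orange torus moved from about (8.1, 6.6) to (9.1, 4.7), a distance of √(1.0² + 1.9²) ≈ 2.1.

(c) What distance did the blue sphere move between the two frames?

1.5

The blue sphere was near (8.5, 4.1) before and (8.3, 5.6) after, so it travelled √(0.2² + 1.5²) ≈ 1.5 units.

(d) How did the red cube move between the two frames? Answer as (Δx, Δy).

(-2.1, -2.2)

The red cube was at about (9.6, 3.1) and moved to about (7.5, 0.9).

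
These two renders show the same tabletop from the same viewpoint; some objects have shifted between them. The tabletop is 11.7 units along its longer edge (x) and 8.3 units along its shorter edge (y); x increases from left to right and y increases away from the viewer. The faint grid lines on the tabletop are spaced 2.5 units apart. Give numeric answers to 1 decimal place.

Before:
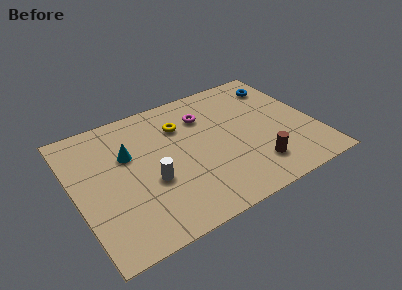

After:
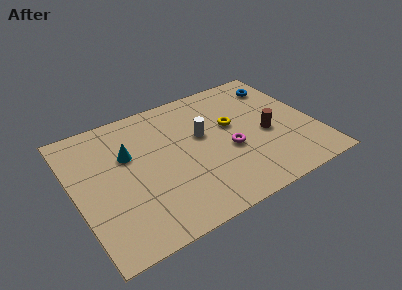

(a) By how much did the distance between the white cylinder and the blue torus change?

-3.3

The distance was about 7.8 in the first image and 4.5 in the second, so they moved 3.3 units closer together.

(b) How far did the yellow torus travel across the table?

2.6

The yellow torus was near (5.4, 6.0) before and (7.8, 4.9) after, so it travelled √(2.4² + 1.1²) ≈ 2.6 units.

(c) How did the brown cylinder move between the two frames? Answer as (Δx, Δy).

(0.9, 1.8)

The brown cylinder was at about (8.4, 1.8) and moved to about (9.3, 3.6).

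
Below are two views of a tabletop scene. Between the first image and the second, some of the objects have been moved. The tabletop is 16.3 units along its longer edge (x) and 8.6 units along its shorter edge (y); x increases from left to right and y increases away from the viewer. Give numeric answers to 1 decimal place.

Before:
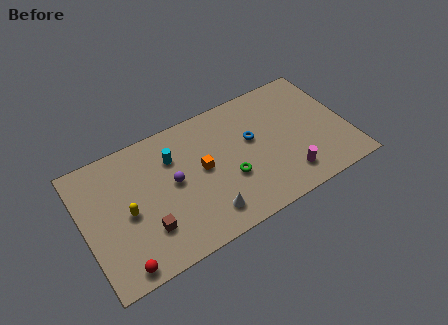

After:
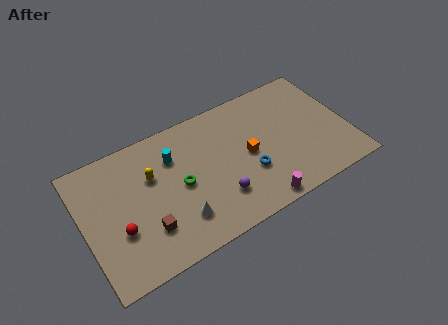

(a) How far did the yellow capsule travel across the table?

2.3

The yellow capsule moved from about (2.6, 4.0) to (4.3, 5.6), a distance of √(1.7² + 1.6²) ≈ 2.3.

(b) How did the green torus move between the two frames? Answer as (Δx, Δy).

(-2.9, 1.0)

The green torus started near (8.8, 3.2) and ended near (5.9, 4.2).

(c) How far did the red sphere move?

2.2

The red sphere was near (1.8, 0.9) before and (2.0, 3.1) after, so it travelled √(0.2² + 2.2²) ≈ 2.2 units.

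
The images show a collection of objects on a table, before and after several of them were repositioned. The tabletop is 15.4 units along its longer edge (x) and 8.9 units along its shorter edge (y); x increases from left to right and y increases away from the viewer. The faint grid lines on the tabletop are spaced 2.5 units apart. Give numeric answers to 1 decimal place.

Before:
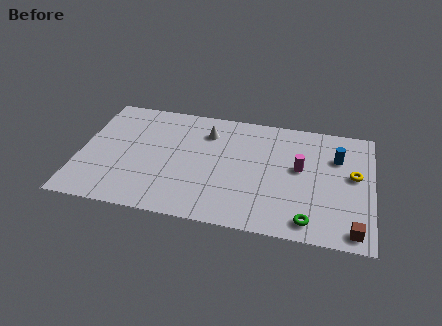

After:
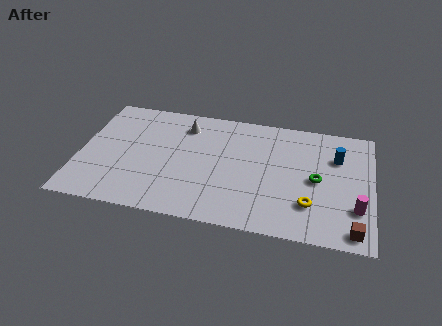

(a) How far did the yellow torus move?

3.4

From (14.4, 5.0) to (12.2, 2.4), the yellow torus covered √(2.2² + 2.6²) ≈ 3.4 units.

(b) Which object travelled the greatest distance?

the magenta cylinder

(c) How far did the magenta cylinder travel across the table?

3.8

From (11.6, 5.0) to (14.6, 2.6), the magenta cylinder covered √(3.0² + 2.4²) ≈ 3.8 units.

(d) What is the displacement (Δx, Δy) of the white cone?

(-1.2, 0.3)

The white cone was at about (6.6, 6.8) and moved to about (5.4, 7.1).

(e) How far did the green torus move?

3.1

The green torus moved from about (12.2, 1.2) to (12.5, 4.3), a distance of √(0.3² + 3.1²) ≈ 3.1.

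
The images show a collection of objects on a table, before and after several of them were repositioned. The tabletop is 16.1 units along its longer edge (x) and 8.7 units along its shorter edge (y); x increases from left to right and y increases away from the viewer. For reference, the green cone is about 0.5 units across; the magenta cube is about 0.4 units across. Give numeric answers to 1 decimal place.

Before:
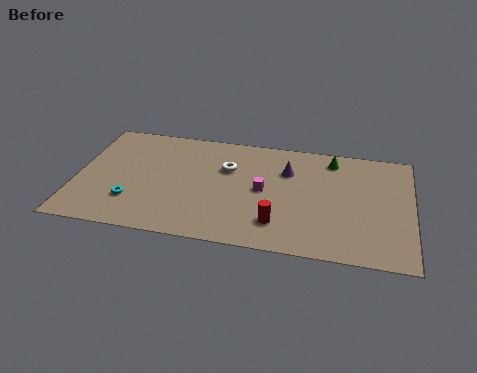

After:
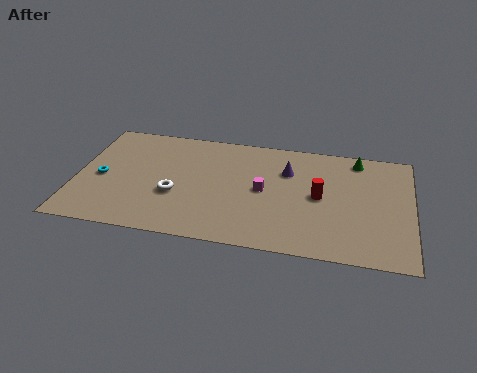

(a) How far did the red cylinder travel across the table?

3.1

The red cylinder moved from about (9.8, 2.0) to (11.7, 4.4), a distance of √(1.9² + 2.4²) ≈ 3.1.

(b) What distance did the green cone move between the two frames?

1.2

The green cone moved from about (12.2, 7.4) to (13.4, 7.6), a distance of √(1.2² + 0.2²) ≈ 1.2.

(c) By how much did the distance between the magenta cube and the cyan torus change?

+1.3

The distance was about 6.5 in the first image and 7.8 in the second, so they moved 1.3 units further apart.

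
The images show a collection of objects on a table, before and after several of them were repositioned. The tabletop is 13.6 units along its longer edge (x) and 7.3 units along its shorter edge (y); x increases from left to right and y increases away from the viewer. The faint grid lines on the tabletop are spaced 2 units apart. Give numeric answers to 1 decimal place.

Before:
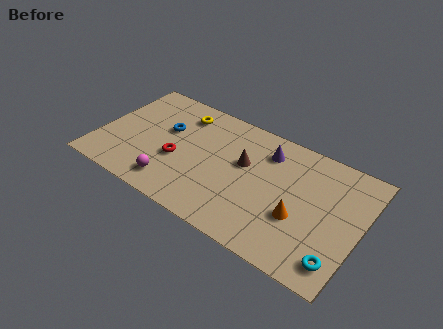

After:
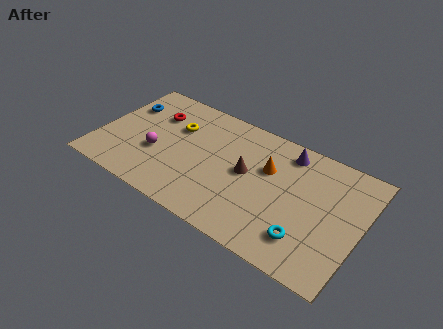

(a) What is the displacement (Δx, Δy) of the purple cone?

(1.0, 0.5)

The purple cone started near (8.5, 5.7) and ended near (9.5, 6.2).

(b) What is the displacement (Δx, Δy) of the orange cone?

(-1.9, 2.0)

From the two frames, the orange cone sits at roughly (10.6, 2.7) before and (8.7, 4.7) after.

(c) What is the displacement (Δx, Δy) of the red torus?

(-1.6, 2.3)

The red torus started near (4.2, 2.9) and ended near (2.6, 5.2).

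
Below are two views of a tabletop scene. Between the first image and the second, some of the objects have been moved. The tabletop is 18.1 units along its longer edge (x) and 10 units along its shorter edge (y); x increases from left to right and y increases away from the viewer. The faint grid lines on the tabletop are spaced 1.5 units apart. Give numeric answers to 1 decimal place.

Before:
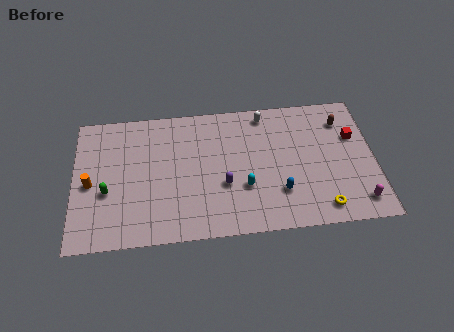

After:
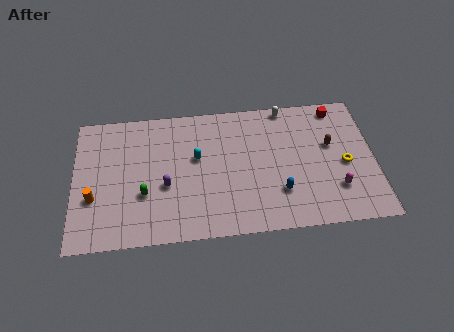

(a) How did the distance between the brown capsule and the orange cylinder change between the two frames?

-1.1

Before: roughly 15.6 units apart; after: 14.5. That's 1.1 units closer together.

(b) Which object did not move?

the blue capsule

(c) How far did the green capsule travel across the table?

2.2

The green capsule moved from about (2.0, 3.9) to (4.2, 3.5), a distance of √(2.2² + 0.4²) ≈ 2.2.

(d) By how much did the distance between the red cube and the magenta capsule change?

+1.2

The distance was about 4.9 in the first image and 6.1 in the second, so they moved 1.2 units further apart.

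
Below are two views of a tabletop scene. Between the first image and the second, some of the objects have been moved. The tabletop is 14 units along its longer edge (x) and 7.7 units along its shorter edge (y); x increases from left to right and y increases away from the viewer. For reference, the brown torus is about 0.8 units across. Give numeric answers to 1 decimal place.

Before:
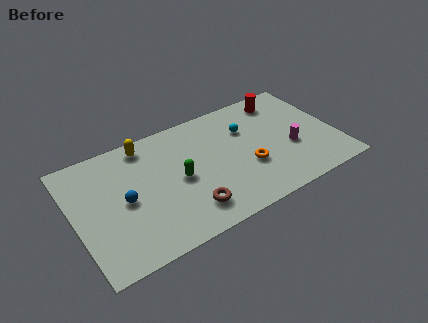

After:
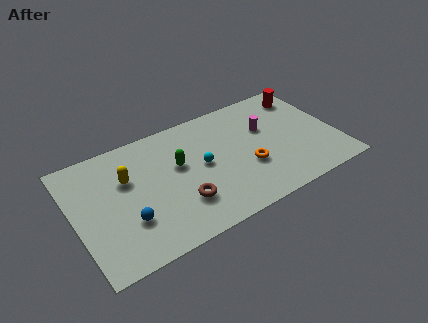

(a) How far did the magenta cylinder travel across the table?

2.2

The magenta cylinder was near (11.5, 3.0) before and (10.4, 4.9) after, so it travelled √(1.1² + 1.9²) ≈ 2.2 units.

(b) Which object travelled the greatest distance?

the cyan sphere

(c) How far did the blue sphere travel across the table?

1.3

From (2.6, 3.7) to (2.6, 2.4), the blue sphere covered √(0.0² + 1.3²) ≈ 1.3 units.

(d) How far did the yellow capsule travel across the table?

2.1

The yellow capsule moved from about (4.1, 6.7) to (2.9, 5.0), a distance of √(1.2² + 1.7²) ≈ 2.1.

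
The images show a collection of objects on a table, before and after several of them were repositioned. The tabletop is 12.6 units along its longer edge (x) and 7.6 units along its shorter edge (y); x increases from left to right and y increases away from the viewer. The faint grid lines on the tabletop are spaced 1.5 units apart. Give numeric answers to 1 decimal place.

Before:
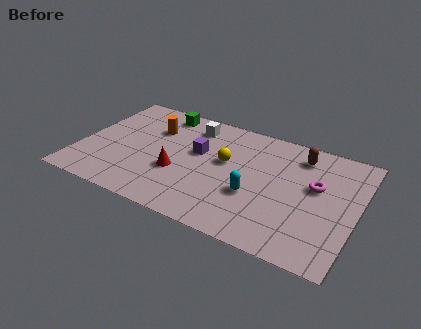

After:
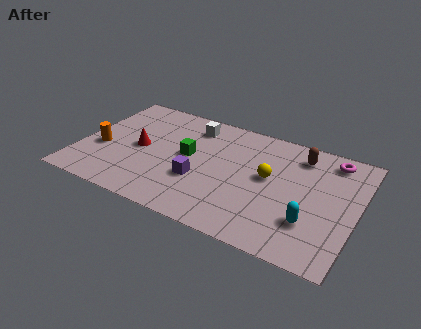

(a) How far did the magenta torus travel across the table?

2.1

From (10.7, 4.5) to (11.2, 6.5), the magenta torus covered √(0.5² + 2.0²) ≈ 2.1 units.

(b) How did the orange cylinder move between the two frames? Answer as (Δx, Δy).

(-2.1, -2.3)

The orange cylinder was at about (3.1, 5.3) and moved to about (1.0, 3.0).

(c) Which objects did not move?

the brown capsule and the white cube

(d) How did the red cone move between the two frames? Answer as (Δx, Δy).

(-1.9, 0.9)

The red cone was at about (4.6, 2.8) and moved to about (2.7, 3.7).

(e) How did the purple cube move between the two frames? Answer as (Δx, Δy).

(0.3, -1.8)

The purple cube started near (5.3, 4.5) and ended near (5.6, 2.7).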